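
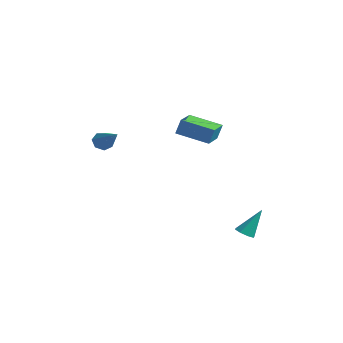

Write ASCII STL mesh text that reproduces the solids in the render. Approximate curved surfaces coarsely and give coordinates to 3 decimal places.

solid 
facet normal -0.861 0.063 -0.505
outer loop
vertex -3.609 -2.844 -0.506
vertex -3.894 -2.753 -0.009
vertex -3.656 -2.363 -0.366
endloop
endfacet
facet normal 0.718 0.258 -0.647
outer loop
vertex -3.609 -2.844 -0.506
vertex -3.656 -2.363 -0.366
vertex -2.326 -2.867 0.909
endloop
endfacet
facet normal -0.861 0.063 -0.505
outer loop
vertex -3.656 -2.363 -0.366
vertex -3.894 -2.753 -0.009
vertex -3.882 -2.176 0.043
endloop
endfacet
facet normal 0.466 0.873 -0.141
outer loop
vertex -3.656 -2.363 -0.366
vertex -3.882 -2.176 0.043
vertex -2.326 -2.867 0.909
endloop
endfacet
facet normal -0.861 0.063 -0.505
outer loop
vertex -3.882 -2.176 0.043
vertex -3.894 -2.753 -0.009
vertex -4.117 -2.423 0.413
endloop
endfacet
facet normal 0.044 0.818 0.574
outer loop
vertex -3.882 -2.176 0.043
vertex -4.117 -2.423 0.413
vertex -2.326 -2.867 0.909
endloop
endfacet
facet normal -0.862 0.062 -0.504
outer loop
vertex -4.117 -2.423 0.413
vertex -3.894 -2.753 -0.009
vertex -4.183 -2.92 0.465
endloop
endfacet
facet normal -0.234 0.132 0.963
outer loop
vertex -4.117 -2.423 0.413
vertex -4.183 -2.92 0.465
vertex -2.326 -2.867 0.909
endloop
endfacet
facet normal -0.862 0.062 -0.504
outer loop
vertex -4.183 -2.92 0.465
vertex -3.894 -2.753 -0.009
vertex -4.032 -3.29 0.161
endloop
endfacet
facet normal -0.156 -0.664 0.731
outer loop
vertex -4.183 -2.92 0.465
vertex -4.032 -3.29 0.161
vertex -2.326 -2.867 0.909
endloop
endfacet
facet normal -0.862 0.062 -0.504
outer loop
vertex -4.032 -3.29 0.161
vertex -3.894 -2.753 -0.009
vertex -3.777 -3.257 -0.271
endloop
endfacet
facet normal 0.218 -0.974 0.054
outer loop
vertex -4.032 -3.29 0.161
vertex -3.777 -3.257 -0.271
vertex -2.326 -2.867 0.909
endloop
endfacet
facet normal -0.861 0.063 -0.505
outer loop
vertex -3.777 -3.257 -0.271
vertex -3.894 -2.753 -0.009
vertex -3.609 -2.844 -0.506
endloop
endfacet
facet normal 0.607 -0.565 -0.559
outer loop
vertex -3.777 -3.257 -0.271
vertex -3.609 -2.844 -0.506
vertex -2.326 -2.867 0.909
endloop
endfacet
facet normal -0.758 -0.588 0.282
outer loop
vertex 1.877 -2.009 2.825
vertex 1.071 -1.005 2.75
vertex 1.714 -2.203 1.982
endloop
endfacet
facet normal 0.625 -0.779 0.058
outer loop
vertex 2.989 -1.215 1.51
vertex 1.877 -2.009 2.825
vertex 1.714 -2.203 1.982
endloop
endfacet
facet normal -0.759 -0.587 0.280
outer loop
vertex 1.714 -2.203 1.982
vertex 1.071 -1.005 2.75
vertex 0.909 -1.198 1.907
endloop
endfacet
facet normal -0.185 -0.219 -0.958
outer loop
vertex 0.909 -1.198 1.907
vertex 2.989 -1.215 1.51
vertex 1.714 -2.203 1.982
endloop
endfacet
facet normal 0.184 0.220 0.958
outer loop
vertex 1.877 -2.009 2.825
vertex 2.346 -0.017 2.278
vertex 1.071 -1.005 2.75
endloop
endfacet
facet normal 0.625 -0.779 0.058
outer loop
vertex 3.151 -1.022 2.353
vertex 1.877 -2.009 2.825
vertex 2.989 -1.215 1.51
endloop
endfacet
facet normal 0.185 0.220 0.958
outer loop
vertex 3.151 -1.022 2.353
vertex 2.346 -0.017 2.278
vertex 1.877 -2.009 2.825
endloop
endfacet
facet normal -0.625 0.779 -0.058
outer loop
vertex 1.071 -1.005 2.75
vertex 2.346 -0.017 2.278
vertex 0.909 -1.198 1.907
endloop
endfacet
facet normal -0.185 -0.220 -0.958
outer loop
vertex 2.183 -0.211 1.435
vertex 2.989 -1.215 1.51
vertex 0.909 -1.198 1.907
endloop
endfacet
facet normal -0.625 0.779 -0.058
outer loop
vertex 0.909 -1.198 1.907
vertex 2.346 -0.017 2.278
vertex 2.183 -0.211 1.435
endloop
endfacet
facet normal 0.759 0.588 -0.280
outer loop
vertex 2.183 -0.211 1.435
vertex 3.151 -1.022 2.353
vertex 2.989 -1.215 1.51
endloop
endfacet
facet normal 0.759 0.587 -0.282
outer loop
vertex 2.346 -0.017 2.278
vertex 3.151 -1.022 2.353
vertex 2.183 -0.211 1.435
endloop
endfacet
facet normal -0.141 -0.500 -0.855
outer loop
vertex 3.764 0.463 -4.465
vertex 3.256 0.644 -4.487
vertex 3.732 0.821 -4.669
endloop
endfacet
facet normal 0.985 0.143 0.097
outer loop
vertex 3.764 0.463 -4.465
vertex 3.732 0.821 -4.669
vertex 3.484 1.456 -3.093
endloop
endfacet
facet normal -0.141 -0.499 -0.855
outer loop
vertex 3.732 0.821 -4.669
vertex 3.256 0.644 -4.487
vertex 3.422 1.075 -4.766
endloop
endfacet
facet normal 0.657 0.729 -0.190
outer loop
vertex 3.732 0.821 -4.669
vertex 3.422 1.075 -4.766
vertex 3.484 1.456 -3.093
endloop
endfacet
facet normal -0.141 -0.499 -0.855
outer loop
vertex 3.422 1.075 -4.766
vertex 3.256 0.644 -4.487
vertex 3.014 1.077 -4.7
endloop
endfacet
facet normal -0.031 0.975 -0.221
outer loop
vertex 3.422 1.075 -4.766
vertex 3.014 1.077 -4.7
vertex 3.484 1.456 -3.093
endloop
endfacet
facet normal -0.141 -0.499 -0.855
outer loop
vertex 3.014 1.077 -4.7
vertex 3.256 0.644 -4.487
vertex 2.747 0.825 -4.509
endloop
endfacet
facet normal -0.677 0.736 0.024
outer loop
vertex 3.014 1.077 -4.7
vertex 2.747 0.825 -4.509
vertex 3.484 1.456 -3.093
endloop
endfacet
facet normal -0.140 -0.497 -0.857
outer loop
vertex 2.747 0.825 -4.509
vertex 3.256 0.644 -4.487
vertex 2.779 0.466 -4.306
endloop
endfacet
facet normal -0.903 0.148 0.404
outer loop
vertex 2.747 0.825 -4.509
vertex 2.779 0.466 -4.306
vertex 3.484 1.456 -3.093
endloop
endfacet
facet normal -0.138 -0.499 -0.855
outer loop
vertex 2.779 0.466 -4.306
vertex 3.256 0.644 -4.487
vertex 3.09 0.212 -4.208
endloop
endfacet
facet normal -0.575 -0.437 0.691
outer loop
vertex 2.779 0.466 -4.306
vertex 3.09 0.212 -4.208
vertex 3.484 1.456 -3.093
endloop
endfacet
facet normal -0.141 -0.498 -0.855
outer loop
vertex 3.09 0.212 -4.208
vertex 3.256 0.644 -4.487
vertex 3.498 0.21 -4.274
endloop
endfacet
facet normal 0.113 -0.683 0.722
outer loop
vertex 3.09 0.212 -4.208
vertex 3.498 0.21 -4.274
vertex 3.484 1.456 -3.093
endloop
endfacet
facet normal -0.140 -0.498 -0.856
outer loop
vertex 3.498 0.21 -4.274
vertex 3.256 0.644 -4.487
vertex 3.764 0.463 -4.465
endloop
endfacet
facet normal 0.761 -0.442 0.475
outer loop
vertex 3.498 0.21 -4.274
vertex 3.764 0.463 -4.465
vertex 3.484 1.456 -3.093
endloop
endfacet

endsolid


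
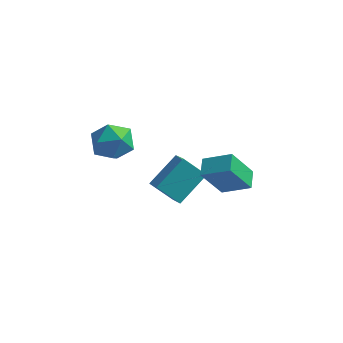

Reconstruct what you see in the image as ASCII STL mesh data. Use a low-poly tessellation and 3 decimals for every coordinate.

solid 
facet normal -0.746 -0.069 0.662
outer loop
vertex -0.309 0.898 -0.845
vertex 0.57 2.485 0.31
vertex -0.971 1.744 -1.503
endloop
endfacet
facet normal -0.409 -0.738 -0.537
outer loop
vertex 0.23 1.855 -2.57
vertex -0.309 0.898 -0.845
vertex -0.971 1.744 -1.503
endloop
endfacet
facet normal -0.746 -0.069 0.662
outer loop
vertex -0.971 1.744 -1.503
vertex 0.57 2.485 0.31
vertex -0.093 3.331 -0.349
endloop
endfacet
facet normal -0.526 0.671 -0.522
outer loop
vertex -0.093 3.331 -0.349
vertex 0.23 1.855 -2.57
vertex -0.971 1.744 -1.503
endloop
endfacet
facet normal 0.526 -0.671 0.522
outer loop
vertex -0.309 0.898 -0.845
vertex 1.771 2.596 -0.757
vertex 0.57 2.485 0.31
endloop
endfacet
facet normal -0.408 -0.738 -0.537
outer loop
vertex 0.893 1.009 -1.911
vertex -0.309 0.898 -0.845
vertex 0.23 1.855 -2.57
endloop
endfacet
facet normal 0.526 -0.671 0.523
outer loop
vertex 0.893 1.009 -1.911
vertex 1.771 2.596 -0.757
vertex -0.309 0.898 -0.845
endloop
endfacet
facet normal 0.409 0.738 0.537
outer loop
vertex 0.57 2.485 0.31
vertex 1.771 2.596 -0.757
vertex -0.093 3.331 -0.349
endloop
endfacet
facet normal -0.525 0.671 -0.523
outer loop
vertex 1.109 3.442 -1.415
vertex 0.23 1.855 -2.57
vertex -0.093 3.331 -0.349
endloop
endfacet
facet normal 0.409 0.738 0.537
outer loop
vertex -0.093 3.331 -0.349
vertex 1.771 2.596 -0.757
vertex 1.109 3.442 -1.415
endloop
endfacet
facet normal 0.746 0.069 -0.662
outer loop
vertex 1.109 3.442 -1.415
vertex 0.893 1.009 -1.911
vertex 0.23 1.855 -2.57
endloop
endfacet
facet normal 0.746 0.069 -0.662
outer loop
vertex 1.771 2.596 -0.757
vertex 0.893 1.009 -1.911
vertex 1.109 3.442 -1.415
endloop
endfacet
facet normal -0.657 0.463 0.595
outer loop
vertex -3.651 0.818 2.557
vertex -2.799 0.914 3.424
vertex -2.927 1.799 2.593
endloop
endfacet
facet normal -0.800 0.593 -0.092
outer loop
vertex -3.651 0.818 2.557
vertex -2.927 1.799 2.593
vertex -3.192 1.276 1.524
endloop
endfacet
facet normal -0.908 -0.032 -0.418
outer loop
vertex -3.651 0.818 2.557
vertex -3.192 1.276 1.524
vertex -3.227 0.068 1.693
endloop
endfacet
facet normal -0.833 -0.549 0.068
outer loop
vertex -3.651 0.818 2.557
vertex -3.227 0.068 1.693
vertex -2.985 -0.155 2.867
endloop
endfacet
facet normal -0.678 -0.243 0.693
outer loop
vertex -3.651 0.818 2.557
vertex -2.985 -0.155 2.867
vertex -2.799 0.914 3.424
endloop
endfacet
facet normal -0.222 0.896 -0.384
outer loop
vertex -3.192 1.276 1.524
vertex -2.927 1.799 2.593
vertex -2.055 1.655 1.753
endloop
endfacet
facet normal 0.007 0.685 0.728
outer loop
vertex -2.927 1.799 2.593
vertex -2.799 0.914 3.424
vertex -1.813 1.432 2.927
endloop
endfacet
facet normal -0.026 -0.458 0.888
outer loop
vertex -2.799 0.914 3.424
vertex -2.985 -0.155 2.867
vertex -1.848 0.224 3.096
endloop
endfacet
facet normal -0.277 -0.953 -0.124
outer loop
vertex -2.985 -0.155 2.867
vertex -3.227 0.068 1.693
vertex -2.113 -0.299 2.027
endloop
endfacet
facet normal -0.398 -0.116 -0.910
outer loop
vertex -3.227 0.068 1.693
vertex -3.192 1.276 1.524
vertex -2.241 0.586 1.196
endloop
endfacet
facet normal 0.833 0.549 -0.068
outer loop
vertex -1.389 0.682 2.063
vertex -2.055 1.655 1.753
vertex -1.813 1.432 2.927
endloop
endfacet
facet normal 0.908 0.032 0.418
outer loop
vertex -1.389 0.682 2.063
vertex -1.813 1.432 2.927
vertex -1.848 0.224 3.096
endloop
endfacet
facet normal 0.800 -0.593 0.092
outer loop
vertex -1.389 0.682 2.063
vertex -1.848 0.224 3.096
vertex -2.113 -0.299 2.027
endloop
endfacet
facet normal 0.657 -0.463 -0.595
outer loop
vertex -1.389 0.682 2.063
vertex -2.113 -0.299 2.027
vertex -2.241 0.586 1.196
endloop
endfacet
facet normal 0.678 0.243 -0.693
outer loop
vertex -1.389 0.682 2.063
vertex -2.241 0.586 1.196
vertex -2.055 1.655 1.753
endloop
endfacet
facet normal 0.277 0.953 0.124
outer loop
vertex -1.813 1.432 2.927
vertex -2.055 1.655 1.753
vertex -2.927 1.799 2.593
endloop
endfacet
facet normal 0.398 0.116 0.910
outer loop
vertex -1.848 0.224 3.096
vertex -1.813 1.432 2.927
vertex -2.799 0.914 3.424
endloop
endfacet
facet normal 0.222 -0.896 0.384
outer loop
vertex -2.113 -0.299 2.027
vertex -1.848 0.224 3.096
vertex -2.985 -0.155 2.867
endloop
endfacet
facet normal -0.007 -0.685 -0.728
outer loop
vertex -2.241 0.586 1.196
vertex -2.113 -0.299 2.027
vertex -3.227 0.068 1.693
endloop
endfacet
facet normal 0.026 0.458 -0.888
outer loop
vertex -2.055 1.655 1.753
vertex -2.241 0.586 1.196
vertex -3.192 1.276 1.524
endloop
endfacet
facet normal -0.894 -0.044 -0.447
outer loop
vertex 2.315 -0.266 1.947
vertex 2.105 0.732 2.269
vertex 3.179 0.496 0.143
endloop
endfacet
facet normal 0.196 -0.933 -0.300
outer loop
vertex 4.635 0.568 0.871
vertex 2.315 -0.266 1.947
vertex 3.179 0.496 0.143
endloop
endfacet
facet normal -0.894 -0.044 -0.447
outer loop
vertex 3.179 0.496 0.143
vertex 2.105 0.732 2.269
vertex 2.969 1.495 0.465
endloop
endfacet
facet normal 0.404 0.356 -0.843
outer loop
vertex 2.969 1.495 0.465
vertex 4.635 0.568 0.871
vertex 3.179 0.496 0.143
endloop
endfacet
facet normal -0.404 -0.357 0.843
outer loop
vertex 2.315 -0.266 1.947
vertex 3.561 0.804 2.997
vertex 2.105 0.732 2.269
endloop
endfacet
facet normal 0.196 -0.933 -0.301
outer loop
vertex 3.771 -0.195 2.675
vertex 2.315 -0.266 1.947
vertex 4.635 0.568 0.871
endloop
endfacet
facet normal -0.404 -0.356 0.843
outer loop
vertex 3.771 -0.195 2.675
vertex 3.561 0.804 2.997
vertex 2.315 -0.266 1.947
endloop
endfacet
facet normal -0.196 0.933 0.301
outer loop
vertex 2.105 0.732 2.269
vertex 3.561 0.804 2.997
vertex 2.969 1.495 0.465
endloop
endfacet
facet normal 0.404 0.357 -0.842
outer loop
vertex 4.425 1.566 1.193
vertex 4.635 0.568 0.871
vertex 2.969 1.495 0.465
endloop
endfacet
facet normal -0.196 0.933 0.301
outer loop
vertex 2.969 1.495 0.465
vertex 3.561 0.804 2.997
vertex 4.425 1.566 1.193
endloop
endfacet
facet normal 0.894 0.044 0.447
outer loop
vertex 4.425 1.566 1.193
vertex 3.771 -0.195 2.675
vertex 4.635 0.568 0.871
endloop
endfacet
facet normal 0.894 0.044 0.447
outer loop
vertex 3.561 0.804 2.997
vertex 3.771 -0.195 2.675
vertex 4.425 1.566 1.193
endloop
endfacet

endsolid


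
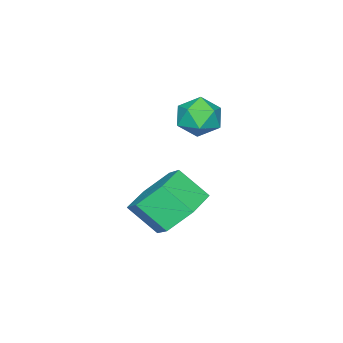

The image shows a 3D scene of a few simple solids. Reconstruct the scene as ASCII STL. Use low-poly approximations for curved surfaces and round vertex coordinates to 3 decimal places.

solid 
facet normal -0.831 -0.124 0.542
outer loop
vertex -0.111 -2.256 0.274
vertex -0.065 -3.056 0.161
vertex 0.3 -2.716 0.799
endloop
endfacet
facet normal -0.468 0.450 0.761
outer loop
vertex -0.111 -2.256 0.274
vertex 0.3 -2.716 0.799
vertex 0.602 -2.003 0.563
endloop
endfacet
facet normal -0.400 0.893 0.206
outer loop
vertex -0.111 -2.256 0.274
vertex 0.602 -2.003 0.563
vertex 0.424 -1.902 -0.22
endloop
endfacet
facet normal -0.722 0.593 -0.357
outer loop
vertex -0.111 -2.256 0.274
vertex 0.424 -1.902 -0.22
vertex 0.012 -2.553 -0.469
endloop
endfacet
facet normal -0.988 -0.036 -0.149
outer loop
vertex -0.111 -2.256 0.274
vertex 0.012 -2.553 -0.469
vertex -0.065 -3.056 0.161
endloop
endfacet
facet normal 0.185 0.237 0.954
outer loop
vertex 0.602 -2.003 0.563
vertex 0.3 -2.716 0.799
vertex 1.088 -2.647 0.629
endloop
endfacet
facet normal -0.403 -0.692 0.599
outer loop
vertex 0.3 -2.716 0.799
vertex -0.065 -3.056 0.161
vertex 0.676 -3.298 0.38
endloop
endfacet
facet normal -0.656 -0.548 -0.518
outer loop
vertex -0.065 -3.056 0.161
vertex 0.012 -2.553 -0.469
vertex 0.498 -3.197 -0.403
endloop
endfacet
facet normal -0.225 0.469 -0.854
outer loop
vertex 0.012 -2.553 -0.469
vertex 0.424 -1.902 -0.22
vertex 0.8 -2.484 -0.639
endloop
endfacet
facet normal 0.295 0.954 0.056
outer loop
vertex 0.424 -1.902 -0.22
vertex 0.602 -2.003 0.563
vertex 1.165 -2.144 -0.001
endloop
endfacet
facet normal 0.722 -0.593 0.357
outer loop
vertex 1.211 -2.944 -0.114
vertex 1.088 -2.647 0.629
vertex 0.676 -3.298 0.38
endloop
endfacet
facet normal 0.400 -0.893 -0.206
outer loop
vertex 1.211 -2.944 -0.114
vertex 0.676 -3.298 0.38
vertex 0.498 -3.197 -0.403
endloop
endfacet
facet normal 0.468 -0.450 -0.761
outer loop
vertex 1.211 -2.944 -0.114
vertex 0.498 -3.197 -0.403
vertex 0.8 -2.484 -0.639
endloop
endfacet
facet normal 0.831 0.124 -0.542
outer loop
vertex 1.211 -2.944 -0.114
vertex 0.8 -2.484 -0.639
vertex 1.165 -2.144 -0.001
endloop
endfacet
facet normal 0.988 0.036 0.149
outer loop
vertex 1.211 -2.944 -0.114
vertex 1.165 -2.144 -0.001
vertex 1.088 -2.647 0.629
endloop
endfacet
facet normal 0.225 -0.469 0.854
outer loop
vertex 0.676 -3.298 0.38
vertex 1.088 -2.647 0.629
vertex 0.3 -2.716 0.799
endloop
endfacet
facet normal -0.295 -0.954 -0.056
outer loop
vertex 0.498 -3.197 -0.403
vertex 0.676 -3.298 0.38
vertex -0.065 -3.056 0.161
endloop
endfacet
facet normal -0.185 -0.237 -0.954
outer loop
vertex 0.8 -2.484 -0.639
vertex 0.498 -3.197 -0.403
vertex 0.012 -2.553 -0.469
endloop
endfacet
facet normal 0.403 0.692 -0.599
outer loop
vertex 1.165 -2.144 -0.001
vertex 0.8 -2.484 -0.639
vertex 0.424 -1.902 -0.22
endloop
endfacet
facet normal 0.656 0.548 0.518
outer loop
vertex 1.088 -2.647 0.629
vertex 1.165 -2.144 -0.001
vertex 0.602 -2.003 0.563
endloop
endfacet
facet normal -0.175 0.722 -0.669
outer loop
vertex 2.374 -2.837 -4.282
vertex 1.792 -2.283 -3.532
vertex 2.874 -2.109 -3.627
endloop
endfacet
facet normal 0.873 -0.200 -0.444
outer loop
vertex 2.374 -2.837 -4.282
vertex 2.874 -2.109 -3.627
vertex 2.61 -3.812 -3.379
endloop
endfacet
facet normal 0.874 -0.200 -0.444
outer loop
vertex 2.61 -3.812 -3.379
vertex 2.874 -2.109 -3.627
vertex 3.11 -3.083 -2.723
endloop
endfacet
facet normal 0.175 -0.722 0.669
outer loop
vertex 2.61 -3.812 -3.379
vertex 3.11 -3.083 -2.723
vertex 2.028 -3.257 -2.628
endloop
endfacet
facet normal -0.175 0.722 -0.669
outer loop
vertex 2.874 -2.109 -3.627
vertex 1.792 -2.283 -3.532
vertex 2.292 -1.554 -2.876
endloop
endfacet
facet normal 0.830 0.474 0.294
outer loop
vertex 2.874 -2.109 -3.627
vertex 2.292 -1.554 -2.876
vertex 3.11 -3.083 -2.723
endloop
endfacet
facet normal 0.830 0.474 0.294
outer loop
vertex 3.11 -3.083 -2.723
vertex 2.292 -1.554 -2.876
vertex 2.528 -2.529 -1.973
endloop
endfacet
facet normal 0.175 -0.722 0.669
outer loop
vertex 3.11 -3.083 -2.723
vertex 2.528 -2.529 -1.973
vertex 2.028 -3.257 -2.628
endloop
endfacet
facet normal -0.175 0.722 -0.669
outer loop
vertex 2.292 -1.554 -2.876
vertex 1.792 -2.283 -3.532
vertex 1.21 -1.728 -2.781
endloop
endfacet
facet normal -0.043 0.673 0.738
outer loop
vertex 2.292 -1.554 -2.876
vertex 1.21 -1.728 -2.781
vertex 2.528 -2.529 -1.973
endloop
endfacet
facet normal -0.043 0.673 0.738
outer loop
vertex 2.528 -2.529 -1.973
vertex 1.21 -1.728 -2.781
vertex 1.446 -2.703 -1.878
endloop
endfacet
facet normal 0.175 -0.722 0.669
outer loop
vertex 2.528 -2.529 -1.973
vertex 1.446 -2.703 -1.878
vertex 2.028 -3.257 -2.628
endloop
endfacet
facet normal -0.175 0.722 -0.669
outer loop
vertex 1.21 -1.728 -2.781
vertex 1.792 -2.283 -3.532
vertex 0.71 -2.457 -3.437
endloop
endfacet
facet normal -0.874 0.200 0.444
outer loop
vertex 1.21 -1.728 -2.781
vertex 0.71 -2.457 -3.437
vertex 1.446 -2.703 -1.878
endloop
endfacet
facet normal -0.873 0.200 0.444
outer loop
vertex 1.446 -2.703 -1.878
vertex 0.71 -2.457 -3.437
vertex 0.946 -3.431 -2.533
endloop
endfacet
facet normal 0.175 -0.722 0.669
outer loop
vertex 1.446 -2.703 -1.878
vertex 0.946 -3.431 -2.533
vertex 2.028 -3.257 -2.628
endloop
endfacet
facet normal -0.175 0.722 -0.669
outer loop
vertex 0.71 -2.457 -3.437
vertex 1.792 -2.283 -3.532
vertex 1.292 -3.011 -4.187
endloop
endfacet
facet normal -0.830 -0.474 -0.294
outer loop
vertex 0.71 -2.457 -3.437
vertex 1.292 -3.011 -4.187
vertex 0.946 -3.431 -2.533
endloop
endfacet
facet normal -0.830 -0.473 -0.294
outer loop
vertex 0.946 -3.431 -2.533
vertex 1.292 -3.011 -4.187
vertex 1.528 -3.986 -3.284
endloop
endfacet
facet normal 0.175 -0.722 0.669
outer loop
vertex 0.946 -3.431 -2.533
vertex 1.528 -3.986 -3.284
vertex 2.028 -3.257 -2.628
endloop
endfacet
facet normal -0.175 0.722 -0.669
outer loop
vertex 1.292 -3.011 -4.187
vertex 1.792 -2.283 -3.532
vertex 2.374 -2.837 -4.282
endloop
endfacet
facet normal 0.043 -0.673 -0.738
outer loop
vertex 1.292 -3.011 -4.187
vertex 2.374 -2.837 -4.282
vertex 1.528 -3.986 -3.284
endloop
endfacet
facet normal 0.043 -0.673 -0.738
outer loop
vertex 1.528 -3.986 -3.284
vertex 2.374 -2.837 -4.282
vertex 2.61 -3.812 -3.379
endloop
endfacet
facet normal 0.175 -0.722 0.669
outer loop
vertex 1.528 -3.986 -3.284
vertex 2.61 -3.812 -3.379
vertex 2.028 -3.257 -2.628
endloop
endfacet

endsolid


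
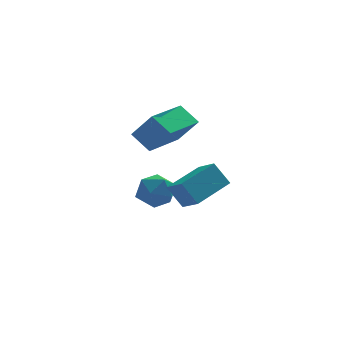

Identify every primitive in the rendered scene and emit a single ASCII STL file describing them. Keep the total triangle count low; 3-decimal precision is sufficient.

solid 
facet normal -0.581 0.527 0.620
outer loop
vertex -0.003 -1.512 2.709
vertex 1.35 0.141 2.571
vertex -0.772 -0.98 1.536
endloop
endfacet
facet normal -0.632 -0.772 0.064
outer loop
vertex -0.11 -1.581 0.829
vertex -0.003 -1.512 2.709
vertex -0.772 -0.98 1.536
endloop
endfacet
facet normal -0.581 0.527 0.620
outer loop
vertex -0.772 -0.98 1.536
vertex 1.35 0.141 2.571
vertex 0.581 0.673 1.398
endloop
endfacet
facet normal -0.513 0.355 -0.782
outer loop
vertex 0.581 0.673 1.398
vertex -0.11 -1.581 0.829
vertex -0.772 -0.98 1.536
endloop
endfacet
facet normal 0.513 -0.355 0.782
outer loop
vertex -0.003 -1.512 2.709
vertex 2.012 -0.46 1.864
vertex 1.35 0.141 2.571
endloop
endfacet
facet normal -0.632 -0.772 0.064
outer loop
vertex 0.659 -2.113 2.002
vertex -0.003 -1.512 2.709
vertex -0.11 -1.581 0.829
endloop
endfacet
facet normal 0.513 -0.355 0.782
outer loop
vertex 0.659 -2.113 2.002
vertex 2.012 -0.46 1.864
vertex -0.003 -1.512 2.709
endloop
endfacet
facet normal 0.632 0.772 -0.064
outer loop
vertex 1.35 0.141 2.571
vertex 2.012 -0.46 1.864
vertex 0.581 0.673 1.398
endloop
endfacet
facet normal -0.513 0.355 -0.782
outer loop
vertex 1.243 0.072 0.691
vertex -0.11 -1.581 0.829
vertex 0.581 0.673 1.398
endloop
endfacet
facet normal 0.632 0.772 -0.064
outer loop
vertex 0.581 0.673 1.398
vertex 2.012 -0.46 1.864
vertex 1.243 0.072 0.691
endloop
endfacet
facet normal 0.581 -0.527 -0.620
outer loop
vertex 1.243 0.072 0.691
vertex 0.659 -2.113 2.002
vertex -0.11 -1.581 0.829
endloop
endfacet
facet normal 0.581 -0.527 -0.620
outer loop
vertex 2.012 -0.46 1.864
vertex 0.659 -2.113 2.002
vertex 1.243 0.072 0.691
endloop
endfacet
facet normal -0.944 0.221 0.246
outer loop
vertex -0.062 2.892 -3.191
vertex -0.344 1.981 -3.453
vertex -0.059 2.162 -2.524
endloop
endfacet
facet normal -0.483 0.589 0.647
outer loop
vertex -0.062 2.892 -3.191
vertex -0.059 2.162 -2.524
vertex 0.689 2.808 -2.554
endloop
endfacet
facet normal -0.069 0.975 0.210
outer loop
vertex -0.062 2.892 -3.191
vertex 0.689 2.808 -2.554
vertex 0.866 3.025 -3.502
endloop
endfacet
facet normal -0.275 0.844 -0.461
outer loop
vertex -0.062 2.892 -3.191
vertex 0.866 3.025 -3.502
vertex 0.228 2.514 -4.057
endloop
endfacet
facet normal -0.815 0.378 -0.438
outer loop
vertex -0.062 2.892 -3.191
vertex 0.228 2.514 -4.057
vertex -0.344 1.981 -3.453
endloop
endfacet
facet normal -0.066 0.122 0.990
outer loop
vertex 0.689 2.808 -2.554
vertex -0.059 2.162 -2.524
vertex 0.872 1.846 -2.423
endloop
endfacet
facet normal -0.811 -0.475 0.341
outer loop
vertex -0.059 2.162 -2.524
vertex -0.344 1.981 -3.453
vertex 0.234 1.335 -2.978
endloop
endfacet
facet normal -0.604 -0.219 -0.766
outer loop
vertex -0.344 1.981 -3.453
vertex 0.228 2.514 -4.057
vertex 0.411 1.552 -3.926
endloop
endfacet
facet normal 0.268 0.535 -0.801
outer loop
vertex 0.228 2.514 -4.057
vertex 0.866 3.025 -3.502
vertex 1.159 2.198 -3.956
endloop
endfacet
facet normal 0.602 0.747 0.283
outer loop
vertex 0.866 3.025 -3.502
vertex 0.689 2.808 -2.554
vertex 1.444 2.379 -3.027
endloop
endfacet
facet normal 0.275 -0.844 0.461
outer loop
vertex 1.162 1.468 -3.289
vertex 0.872 1.846 -2.423
vertex 0.234 1.335 -2.978
endloop
endfacet
facet normal 0.069 -0.975 -0.210
outer loop
vertex 1.162 1.468 -3.289
vertex 0.234 1.335 -2.978
vertex 0.411 1.552 -3.926
endloop
endfacet
facet normal 0.483 -0.589 -0.647
outer loop
vertex 1.162 1.468 -3.289
vertex 0.411 1.552 -3.926
vertex 1.159 2.198 -3.956
endloop
endfacet
facet normal 0.944 -0.221 -0.246
outer loop
vertex 1.162 1.468 -3.289
vertex 1.159 2.198 -3.956
vertex 1.444 2.379 -3.027
endloop
endfacet
facet normal 0.815 -0.378 0.438
outer loop
vertex 1.162 1.468 -3.289
vertex 1.444 2.379 -3.027
vertex 0.872 1.846 -2.423
endloop
endfacet
facet normal -0.268 -0.535 0.801
outer loop
vertex 0.234 1.335 -2.978
vertex 0.872 1.846 -2.423
vertex -0.059 2.162 -2.524
endloop
endfacet
facet normal -0.602 -0.747 -0.283
outer loop
vertex 0.411 1.552 -3.926
vertex 0.234 1.335 -2.978
vertex -0.344 1.981 -3.453
endloop
endfacet
facet normal 0.066 -0.122 -0.990
outer loop
vertex 1.159 2.198 -3.956
vertex 0.411 1.552 -3.926
vertex 0.228 2.514 -4.057
endloop
endfacet
facet normal 0.811 0.475 -0.341
outer loop
vertex 1.444 2.379 -3.027
vertex 1.159 2.198 -3.956
vertex 0.866 3.025 -3.502
endloop
endfacet
facet normal 0.604 0.219 0.766
outer loop
vertex 0.872 1.846 -2.423
vertex 1.444 2.379 -3.027
vertex 0.689 2.808 -2.554
endloop
endfacet
facet normal -0.756 -0.591 -0.282
outer loop
vertex 0.93 -3.484 -0.189
vertex 0.448 -2.59 -0.769
vertex 1.535 -3.792 -1.167
endloop
endfacet
facet normal 0.412 -0.765 0.496
outer loop
vertex 2.972 -2.67 -0.631
vertex 0.93 -3.484 -0.189
vertex 1.535 -3.792 -1.167
endloop
endfacet
facet normal -0.756 -0.591 -0.282
outer loop
vertex 1.535 -3.792 -1.167
vertex 0.448 -2.59 -0.769
vertex 1.053 -2.898 -1.747
endloop
endfacet
facet normal 0.508 -0.259 -0.821
outer loop
vertex 1.053 -2.898 -1.747
vertex 2.972 -2.67 -0.631
vertex 1.535 -3.792 -1.167
endloop
endfacet
facet normal -0.508 0.259 0.821
outer loop
vertex 0.93 -3.484 -0.189
vertex 1.885 -1.468 -0.233
vertex 0.448 -2.59 -0.769
endloop
endfacet
facet normal 0.412 -0.765 0.496
outer loop
vertex 2.367 -2.362 0.347
vertex 0.93 -3.484 -0.189
vertex 2.972 -2.67 -0.631
endloop
endfacet
facet normal -0.508 0.259 0.821
outer loop
vertex 2.367 -2.362 0.347
vertex 1.885 -1.468 -0.233
vertex 0.93 -3.484 -0.189
endloop
endfacet
facet normal -0.412 0.765 -0.496
outer loop
vertex 0.448 -2.59 -0.769
vertex 1.885 -1.468 -0.233
vertex 1.053 -2.898 -1.747
endloop
endfacet
facet normal 0.508 -0.259 -0.821
outer loop
vertex 2.49 -1.776 -1.211
vertex 2.972 -2.67 -0.631
vertex 1.053 -2.898 -1.747
endloop
endfacet
facet normal -0.412 0.765 -0.496
outer loop
vertex 1.053 -2.898 -1.747
vertex 1.885 -1.468 -0.233
vertex 2.49 -1.776 -1.211
endloop
endfacet
facet normal 0.756 0.591 0.282
outer loop
vertex 2.49 -1.776 -1.211
vertex 2.367 -2.362 0.347
vertex 2.972 -2.67 -0.631
endloop
endfacet
facet normal 0.756 0.591 0.282
outer loop
vertex 1.885 -1.468 -0.233
vertex 2.367 -2.362 0.347
vertex 2.49 -1.776 -1.211
endloop
endfacet

endsolid


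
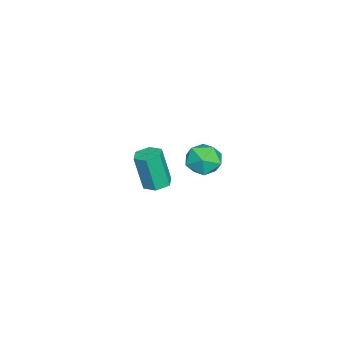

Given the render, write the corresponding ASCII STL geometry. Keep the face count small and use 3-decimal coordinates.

solid 
facet normal 0.020 0.227 -0.974
outer loop
vertex -2.06 -1.298 -4.629
vertex -2.82 -1.416 -4.672
vertex -2.549 -0.716 -4.503
endloop
endfacet
facet normal 0.773 0.615 0.159
outer loop
vertex -2.06 -1.298 -4.629
vertex -2.549 -0.716 -4.503
vertex -2.1 -1.785 -2.546
endloop
endfacet
facet normal 0.773 0.615 0.158
outer loop
vertex -2.1 -1.785 -2.546
vertex -2.549 -0.716 -4.503
vertex -2.589 -1.203 -2.419
endloop
endfacet
facet normal -0.018 -0.228 0.974
outer loop
vertex -2.1 -1.785 -2.546
vertex -2.589 -1.203 -2.419
vertex -2.86 -1.904 -2.588
endloop
endfacet
facet normal 0.018 0.228 -0.973
outer loop
vertex -2.549 -0.716 -4.503
vertex -2.82 -1.416 -4.672
vertex -3.308 -0.835 -4.545
endloop
endfacet
facet normal -0.163 0.961 0.222
outer loop
vertex -2.549 -0.716 -4.503
vertex -3.308 -0.835 -4.545
vertex -2.589 -1.203 -2.419
endloop
endfacet
facet normal -0.163 0.961 0.222
outer loop
vertex -2.589 -1.203 -2.419
vertex -3.308 -0.835 -4.545
vertex -3.348 -1.322 -2.462
endloop
endfacet
facet normal -0.020 -0.227 0.974
outer loop
vertex -2.589 -1.203 -2.419
vertex -3.348 -1.322 -2.462
vertex -2.86 -1.904 -2.588
endloop
endfacet
facet normal 0.018 0.228 -0.973
outer loop
vertex -3.308 -0.835 -4.545
vertex -2.82 -1.416 -4.672
vertex -3.58 -1.535 -4.714
endloop
endfacet
facet normal -0.935 0.348 0.063
outer loop
vertex -3.308 -0.835 -4.545
vertex -3.58 -1.535 -4.714
vertex -3.348 -1.322 -2.462
endloop
endfacet
facet normal -0.935 0.348 0.063
outer loop
vertex -3.348 -1.322 -2.462
vertex -3.58 -1.535 -4.714
vertex -3.62 -2.022 -2.631
endloop
endfacet
facet normal -0.020 -0.227 0.974
outer loop
vertex -3.348 -1.322 -2.462
vertex -3.62 -2.022 -2.631
vertex -2.86 -1.904 -2.588
endloop
endfacet
facet normal 0.018 0.228 -0.974
outer loop
vertex -3.58 -1.535 -4.714
vertex -2.82 -1.416 -4.672
vertex -3.091 -2.117 -4.841
endloop
endfacet
facet normal -0.773 -0.615 -0.159
outer loop
vertex -3.58 -1.535 -4.714
vertex -3.091 -2.117 -4.841
vertex -3.62 -2.022 -2.631
endloop
endfacet
facet normal -0.773 -0.615 -0.159
outer loop
vertex -3.62 -2.022 -2.631
vertex -3.091 -2.117 -4.841
vertex -3.131 -2.604 -2.757
endloop
endfacet
facet normal -0.020 -0.227 0.974
outer loop
vertex -3.62 -2.022 -2.631
vertex -3.131 -2.604 -2.757
vertex -2.86 -1.904 -2.588
endloop
endfacet
facet normal 0.020 0.227 -0.974
outer loop
vertex -3.091 -2.117 -4.841
vertex -2.82 -1.416 -4.672
vertex -2.332 -1.998 -4.798
endloop
endfacet
facet normal 0.163 -0.961 -0.222
outer loop
vertex -3.091 -2.117 -4.841
vertex -2.332 -1.998 -4.798
vertex -3.131 -2.604 -2.757
endloop
endfacet
facet normal 0.163 -0.961 -0.222
outer loop
vertex -3.131 -2.604 -2.757
vertex -2.332 -1.998 -4.798
vertex -2.372 -2.485 -2.715
endloop
endfacet
facet normal -0.018 -0.228 0.973
outer loop
vertex -3.131 -2.604 -2.757
vertex -2.372 -2.485 -2.715
vertex -2.86 -1.904 -2.588
endloop
endfacet
facet normal 0.020 0.227 -0.974
outer loop
vertex -2.332 -1.998 -4.798
vertex -2.82 -1.416 -4.672
vertex -2.06 -1.298 -4.629
endloop
endfacet
facet normal 0.935 -0.348 -0.063
outer loop
vertex -2.332 -1.998 -4.798
vertex -2.06 -1.298 -4.629
vertex -2.372 -2.485 -2.715
endloop
endfacet
facet normal 0.935 -0.348 -0.063
outer loop
vertex -2.372 -2.485 -2.715
vertex -2.06 -1.298 -4.629
vertex -2.1 -1.785 -2.546
endloop
endfacet
facet normal -0.018 -0.228 0.973
outer loop
vertex -2.372 -2.485 -2.715
vertex -2.1 -1.785 -2.546
vertex -2.86 -1.904 -2.588
endloop
endfacet
facet normal -0.686 0.484 -0.543
outer loop
vertex 3.297 2.887 1.448
vertex 2.628 2.22 1.698
vertex 2.754 3.017 2.25
endloop
endfacet
facet normal -0.198 0.938 -0.286
outer loop
vertex 3.297 2.887 1.448
vertex 2.754 3.017 2.25
vertex 3.709 3.224 2.268
endloop
endfacet
facet normal 0.442 0.729 -0.522
outer loop
vertex 3.297 2.887 1.448
vertex 3.709 3.224 2.268
vertex 4.174 2.555 1.727
endloop
endfacet
facet normal 0.350 0.147 -0.925
outer loop
vertex 3.297 2.887 1.448
vertex 4.174 2.555 1.727
vertex 3.505 1.934 1.375
endloop
endfacet
facet normal -0.347 -0.004 -0.938
outer loop
vertex 3.297 2.887 1.448
vertex 3.505 1.934 1.375
vertex 2.628 2.22 1.698
endloop
endfacet
facet normal -0.199 0.883 0.425
outer loop
vertex 3.709 3.224 2.268
vertex 2.754 3.017 2.25
vertex 3.295 2.766 3.025
endloop
endfacet
facet normal -0.989 0.150 0.009
outer loop
vertex 2.754 3.017 2.25
vertex 2.628 2.22 1.698
vertex 2.626 2.145 2.673
endloop
endfacet
facet normal -0.441 -0.641 -0.629
outer loop
vertex 2.628 2.22 1.698
vertex 3.505 1.934 1.375
vertex 3.091 1.476 2.132
endloop
endfacet
facet normal 0.688 -0.396 -0.608
outer loop
vertex 3.505 1.934 1.375
vertex 4.174 2.555 1.727
vertex 4.046 1.683 2.15
endloop
endfacet
facet normal 0.837 0.546 0.044
outer loop
vertex 4.174 2.555 1.727
vertex 3.709 3.224 2.268
vertex 4.172 2.48 2.702
endloop
endfacet
facet normal -0.350 -0.147 0.925
outer loop
vertex 3.503 1.813 2.952
vertex 3.295 2.766 3.025
vertex 2.626 2.145 2.673
endloop
endfacet
facet normal -0.442 -0.729 0.522
outer loop
vertex 3.503 1.813 2.952
vertex 2.626 2.145 2.673
vertex 3.091 1.476 2.132
endloop
endfacet
facet normal 0.198 -0.938 0.286
outer loop
vertex 3.503 1.813 2.952
vertex 3.091 1.476 2.132
vertex 4.046 1.683 2.15
endloop
endfacet
facet normal 0.686 -0.484 0.543
outer loop
vertex 3.503 1.813 2.952
vertex 4.046 1.683 2.15
vertex 4.172 2.48 2.702
endloop
endfacet
facet normal 0.347 0.004 0.938
outer loop
vertex 3.503 1.813 2.952
vertex 4.172 2.48 2.702
vertex 3.295 2.766 3.025
endloop
endfacet
facet normal -0.688 0.396 0.608
outer loop
vertex 2.626 2.145 2.673
vertex 3.295 2.766 3.025
vertex 2.754 3.017 2.25
endloop
endfacet
facet normal -0.837 -0.546 -0.044
outer loop
vertex 3.091 1.476 2.132
vertex 2.626 2.145 2.673
vertex 2.628 2.22 1.698
endloop
endfacet
facet normal 0.199 -0.883 -0.425
outer loop
vertex 4.046 1.683 2.15
vertex 3.091 1.476 2.132
vertex 3.505 1.934 1.375
endloop
endfacet
facet normal 0.989 -0.150 -0.009
outer loop
vertex 4.172 2.48 2.702
vertex 4.046 1.683 2.15
vertex 4.174 2.555 1.727
endloop
endfacet
facet normal 0.441 0.641 0.629
outer loop
vertex 3.295 2.766 3.025
vertex 4.172 2.48 2.702
vertex 3.709 3.224 2.268
endloop
endfacet

endsolid


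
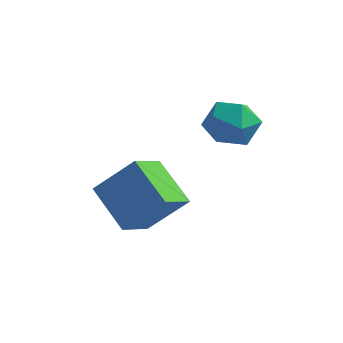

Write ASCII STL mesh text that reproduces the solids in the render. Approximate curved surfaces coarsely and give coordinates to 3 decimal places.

solid 
facet normal -0.082 0.977 -0.195
outer loop
vertex 1.783 0.695 3.047
vertex 0.836 0.679 3.365
vertex 1.576 0.869 4.008
endloop
endfacet
facet normal 0.589 0.808 -0.019
outer loop
vertex 1.783 0.695 3.047
vertex 1.576 0.869 4.008
vertex 2.355 0.295 3.76
endloop
endfacet
facet normal 0.819 0.314 -0.481
outer loop
vertex 1.783 0.695 3.047
vertex 2.355 0.295 3.76
vertex 2.096 -0.249 2.964
endloop
endfacet
facet normal 0.289 0.179 -0.940
outer loop
vertex 1.783 0.695 3.047
vertex 2.096 -0.249 2.964
vertex 1.157 -0.012 2.72
endloop
endfacet
facet normal -0.266 0.589 -0.763
outer loop
vertex 1.783 0.695 3.047
vertex 1.157 -0.012 2.72
vertex 0.836 0.679 3.365
endloop
endfacet
facet normal 0.580 0.515 0.630
outer loop
vertex 2.355 0.295 3.76
vertex 1.576 0.869 4.008
vertex 1.763 0.032 4.52
endloop
endfacet
facet normal -0.506 0.789 0.349
outer loop
vertex 1.576 0.869 4.008
vertex 0.836 0.679 3.365
vertex 0.824 0.269 4.276
endloop
endfacet
facet normal -0.805 0.160 -0.572
outer loop
vertex 0.836 0.679 3.365
vertex 1.157 -0.012 2.72
vertex 0.565 -0.275 3.48
endloop
endfacet
facet normal 0.096 -0.504 -0.859
outer loop
vertex 1.157 -0.012 2.72
vertex 2.096 -0.249 2.964
vertex 1.344 -0.849 3.232
endloop
endfacet
facet normal 0.952 -0.284 -0.115
outer loop
vertex 2.096 -0.249 2.964
vertex 2.355 0.295 3.76
vertex 2.084 -0.659 3.875
endloop
endfacet
facet normal -0.289 -0.179 0.940
outer loop
vertex 1.137 -0.675 4.193
vertex 1.763 0.032 4.52
vertex 0.824 0.269 4.276
endloop
endfacet
facet normal -0.819 -0.314 0.481
outer loop
vertex 1.137 -0.675 4.193
vertex 0.824 0.269 4.276
vertex 0.565 -0.275 3.48
endloop
endfacet
facet normal -0.589 -0.808 0.019
outer loop
vertex 1.137 -0.675 4.193
vertex 0.565 -0.275 3.48
vertex 1.344 -0.849 3.232
endloop
endfacet
facet normal 0.082 -0.977 0.195
outer loop
vertex 1.137 -0.675 4.193
vertex 1.344 -0.849 3.232
vertex 2.084 -0.659 3.875
endloop
endfacet
facet normal 0.266 -0.589 0.763
outer loop
vertex 1.137 -0.675 4.193
vertex 2.084 -0.659 3.875
vertex 1.763 0.032 4.52
endloop
endfacet
facet normal -0.096 0.504 0.859
outer loop
vertex 0.824 0.269 4.276
vertex 1.763 0.032 4.52
vertex 1.576 0.869 4.008
endloop
endfacet
facet normal -0.952 0.284 0.115
outer loop
vertex 0.565 -0.275 3.48
vertex 0.824 0.269 4.276
vertex 0.836 0.679 3.365
endloop
endfacet
facet normal -0.580 -0.515 -0.630
outer loop
vertex 1.344 -0.849 3.232
vertex 0.565 -0.275 3.48
vertex 1.157 -0.012 2.72
endloop
endfacet
facet normal 0.506 -0.789 -0.349
outer loop
vertex 2.084 -0.659 3.875
vertex 1.344 -0.849 3.232
vertex 2.096 -0.249 2.964
endloop
endfacet
facet normal 0.805 -0.160 0.572
outer loop
vertex 1.763 0.032 4.52
vertex 2.084 -0.659 3.875
vertex 2.355 0.295 3.76
endloop
endfacet
facet normal -0.655 -0.275 -0.704
outer loop
vertex -2.078 -2.442 1.081
vertex -1.887 -1.144 0.396
vertex -0.678 -3.183 0.069
endloop
endfacet
facet normal -0.129 -0.877 0.463
outer loop
vertex 0.527 -2.676 1.364
vertex -2.078 -2.442 1.081
vertex -0.678 -3.183 0.069
endloop
endfacet
facet normal -0.655 -0.276 -0.704
outer loop
vertex -0.678 -3.183 0.069
vertex -1.887 -1.144 0.396
vertex -0.487 -1.885 -0.617
endloop
endfacet
facet normal 0.745 -0.394 -0.539
outer loop
vertex -0.487 -1.885 -0.617
vertex 0.527 -2.676 1.364
vertex -0.678 -3.183 0.069
endloop
endfacet
facet normal -0.745 0.394 0.539
outer loop
vertex -2.078 -2.442 1.081
vertex -0.682 -0.637 1.691
vertex -1.887 -1.144 0.396
endloop
endfacet
facet normal -0.129 -0.877 0.463
outer loop
vertex -0.873 -1.935 2.377
vertex -2.078 -2.442 1.081
vertex 0.527 -2.676 1.364
endloop
endfacet
facet normal -0.745 0.394 0.538
outer loop
vertex -0.873 -1.935 2.377
vertex -0.682 -0.637 1.691
vertex -2.078 -2.442 1.081
endloop
endfacet
facet normal 0.129 0.877 -0.463
outer loop
vertex -1.887 -1.144 0.396
vertex -0.682 -0.637 1.691
vertex -0.487 -1.885 -0.617
endloop
endfacet
facet normal 0.745 -0.394 -0.539
outer loop
vertex 0.718 -1.378 0.679
vertex 0.527 -2.676 1.364
vertex -0.487 -1.885 -0.617
endloop
endfacet
facet normal 0.129 0.877 -0.463
outer loop
vertex -0.487 -1.885 -0.617
vertex -0.682 -0.637 1.691
vertex 0.718 -1.378 0.679
endloop
endfacet
facet normal 0.655 0.275 0.704
outer loop
vertex 0.718 -1.378 0.679
vertex -0.873 -1.935 2.377
vertex 0.527 -2.676 1.364
endloop
endfacet
facet normal 0.655 0.276 0.704
outer loop
vertex -0.682 -0.637 1.691
vertex -0.873 -1.935 2.377
vertex 0.718 -1.378 0.679
endloop
endfacet

endsolid


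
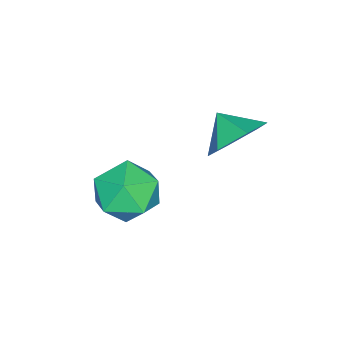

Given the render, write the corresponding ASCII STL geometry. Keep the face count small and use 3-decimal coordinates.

solid 
facet normal 0.303 0.767 -0.566
outer loop
vertex -2.595 0.678 3.216
vertex -3.576 0.844 2.915
vertex -3.204 1.321 3.761
endloop
endfacet
facet normal 0.383 -0.359 0.851
outer loop
vertex -2.595 0.678 3.216
vertex -3.204 1.321 3.761
vertex -3.904 0.016 3.525
endloop
endfacet
facet normal 0.303 0.767 -0.566
outer loop
vertex -3.204 1.321 3.761
vertex -3.576 0.844 2.915
vertex -4.185 1.487 3.46
endloop
endfacet
facet normal -0.296 -0.014 0.955
outer loop
vertex -3.204 1.321 3.761
vertex -4.185 1.487 3.46
vertex -3.904 0.016 3.525
endloop
endfacet
facet normal 0.304 0.767 -0.565
outer loop
vertex -4.185 1.487 3.46
vertex -3.576 0.844 2.915
vertex -4.557 1.011 2.613
endloop
endfacet
facet normal -0.873 -0.146 0.466
outer loop
vertex -4.185 1.487 3.46
vertex -4.557 1.011 2.613
vertex -3.904 0.016 3.525
endloop
endfacet
facet normal 0.304 0.767 -0.565
outer loop
vertex -4.557 1.011 2.613
vertex -3.576 0.844 2.915
vertex -3.948 0.368 2.068
endloop
endfacet
facet normal -0.772 -0.623 -0.127
outer loop
vertex -4.557 1.011 2.613
vertex -3.948 0.368 2.068
vertex -3.904 0.016 3.525
endloop
endfacet
facet normal 0.304 0.767 -0.565
outer loop
vertex -3.948 0.368 2.068
vertex -3.576 0.844 2.915
vertex -2.967 0.201 2.37
endloop
endfacet
facet normal -0.094 -0.968 -0.231
outer loop
vertex -3.948 0.368 2.068
vertex -2.967 0.201 2.37
vertex -3.904 0.016 3.525
endloop
endfacet
facet normal 0.303 0.767 -0.566
outer loop
vertex -2.967 0.201 2.37
vertex -3.576 0.844 2.915
vertex -2.595 0.678 3.216
endloop
endfacet
facet normal 0.484 -0.836 0.259
outer loop
vertex -2.967 0.201 2.37
vertex -2.595 0.678 3.216
vertex -3.904 0.016 3.525
endloop
endfacet
facet normal -0.691 0.722 0.033
outer loop
vertex -2.955 -1.369 -0.718
vertex -3.666 -2.078 -0.102
vertex -2.905 -1.375 0.458
endloop
endfacet
facet normal -0.034 0.999 0.007
outer loop
vertex -2.955 -1.369 -0.718
vertex -2.905 -1.375 0.458
vertex -1.912 -1.337 -0.174
endloop
endfacet
facet normal 0.283 0.759 -0.587
outer loop
vertex -2.955 -1.369 -0.718
vertex -1.912 -1.337 -0.174
vertex -2.059 -2.017 -1.124
endloop
endfacet
facet normal -0.178 0.334 -0.926
outer loop
vertex -2.955 -1.369 -0.718
vertex -2.059 -2.017 -1.124
vertex -3.143 -2.474 -1.08
endloop
endfacet
facet normal -0.780 0.311 -0.543
outer loop
vertex -2.955 -1.369 -0.718
vertex -3.143 -2.474 -1.08
vertex -3.666 -2.078 -0.102
endloop
endfacet
facet normal 0.332 0.754 0.567
outer loop
vertex -1.912 -1.337 -0.174
vertex -2.905 -1.375 0.458
vertex -1.977 -2.026 0.78
endloop
endfacet
facet normal -0.731 0.305 0.611
outer loop
vertex -2.905 -1.375 0.458
vertex -3.666 -2.078 -0.102
vertex -3.061 -2.483 0.824
endloop
endfacet
facet normal -0.875 -0.362 -0.321
outer loop
vertex -3.666 -2.078 -0.102
vertex -3.143 -2.474 -1.08
vertex -3.208 -3.163 -0.126
endloop
endfacet
facet normal 0.099 -0.325 -0.941
outer loop
vertex -3.143 -2.474 -1.08
vertex -2.059 -2.017 -1.124
vertex -2.215 -3.125 -0.758
endloop
endfacet
facet normal 0.844 0.365 -0.392
outer loop
vertex -2.059 -2.017 -1.124
vertex -1.912 -1.337 -0.174
vertex -1.454 -2.422 -0.198
endloop
endfacet
facet normal 0.178 -0.334 0.926
outer loop
vertex -2.165 -3.131 0.418
vertex -1.977 -2.026 0.78
vertex -3.061 -2.483 0.824
endloop
endfacet
facet normal -0.283 -0.759 0.587
outer loop
vertex -2.165 -3.131 0.418
vertex -3.061 -2.483 0.824
vertex -3.208 -3.163 -0.126
endloop
endfacet
facet normal 0.034 -0.999 -0.007
outer loop
vertex -2.165 -3.131 0.418
vertex -3.208 -3.163 -0.126
vertex -2.215 -3.125 -0.758
endloop
endfacet
facet normal 0.691 -0.722 -0.033
outer loop
vertex -2.165 -3.131 0.418
vertex -2.215 -3.125 -0.758
vertex -1.454 -2.422 -0.198
endloop
endfacet
facet normal 0.780 -0.311 0.543
outer loop
vertex -2.165 -3.131 0.418
vertex -1.454 -2.422 -0.198
vertex -1.977 -2.026 0.78
endloop
endfacet
facet normal -0.099 0.325 0.941
outer loop
vertex -3.061 -2.483 0.824
vertex -1.977 -2.026 0.78
vertex -2.905 -1.375 0.458
endloop
endfacet
facet normal -0.844 -0.365 0.392
outer loop
vertex -3.208 -3.163 -0.126
vertex -3.061 -2.483 0.824
vertex -3.666 -2.078 -0.102
endloop
endfacet
facet normal -0.332 -0.754 -0.567
outer loop
vertex -2.215 -3.125 -0.758
vertex -3.208 -3.163 -0.126
vertex -3.143 -2.474 -1.08
endloop
endfacet
facet normal 0.731 -0.305 -0.611
outer loop
vertex -1.454 -2.422 -0.198
vertex -2.215 -3.125 -0.758
vertex -2.059 -2.017 -1.124
endloop
endfacet
facet normal 0.875 0.362 0.321
outer loop
vertex -1.977 -2.026 0.78
vertex -1.454 -2.422 -0.198
vertex -1.912 -1.337 -0.174
endloop
endfacet

endsolid


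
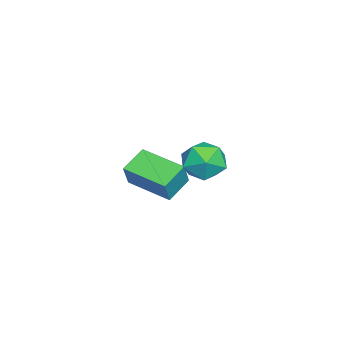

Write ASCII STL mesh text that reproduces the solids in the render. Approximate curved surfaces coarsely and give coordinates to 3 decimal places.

solid 
facet normal -0.821 0.386 0.420
outer loop
vertex -2.383 -1.015 -0.622
vertex -1.659 0.828 -0.902
vertex -2.921 -0.97 -1.716
endloop
endfacet
facet normal -0.362 -0.922 0.140
outer loop
vertex -1.861 -1.468 -2.258
vertex -2.383 -1.015 -0.622
vertex -2.921 -0.97 -1.716
endloop
endfacet
facet normal -0.821 0.387 0.419
outer loop
vertex -2.921 -0.97 -1.716
vertex -1.659 0.828 -0.902
vertex -2.196 0.873 -1.997
endloop
endfacet
facet normal -0.441 0.037 -0.897
outer loop
vertex -2.196 0.873 -1.997
vertex -1.861 -1.468 -2.258
vertex -2.921 -0.97 -1.716
endloop
endfacet
facet normal 0.441 -0.037 0.897
outer loop
vertex -2.383 -1.015 -0.622
vertex -0.599 0.33 -1.444
vertex -1.659 0.828 -0.902
endloop
endfacet
facet normal -0.362 -0.922 0.140
outer loop
vertex -1.324 -1.513 -1.163
vertex -2.383 -1.015 -0.622
vertex -1.861 -1.468 -2.258
endloop
endfacet
facet normal 0.441 -0.037 0.897
outer loop
vertex -1.324 -1.513 -1.163
vertex -0.599 0.33 -1.444
vertex -2.383 -1.015 -0.622
endloop
endfacet
facet normal 0.362 0.922 -0.140
outer loop
vertex -1.659 0.828 -0.902
vertex -0.599 0.33 -1.444
vertex -2.196 0.873 -1.997
endloop
endfacet
facet normal -0.441 0.037 -0.897
outer loop
vertex -1.137 0.375 -2.538
vertex -1.861 -1.468 -2.258
vertex -2.196 0.873 -1.997
endloop
endfacet
facet normal 0.362 0.922 -0.140
outer loop
vertex -2.196 0.873 -1.997
vertex -0.599 0.33 -1.444
vertex -1.137 0.375 -2.538
endloop
endfacet
facet normal 0.822 -0.386 -0.419
outer loop
vertex -1.137 0.375 -2.538
vertex -1.324 -1.513 -1.163
vertex -1.861 -1.468 -2.258
endloop
endfacet
facet normal 0.821 -0.387 -0.420
outer loop
vertex -0.599 0.33 -1.444
vertex -1.324 -1.513 -1.163
vertex -1.137 0.375 -2.538
endloop
endfacet
facet normal 0.425 0.771 0.475
outer loop
vertex 2.758 3.435 2.079
vertex 2.449 3.089 2.916
vertex 3.305 2.827 2.576
endloop
endfacet
facet normal 0.785 0.608 -0.120
outer loop
vertex 2.758 3.435 2.079
vertex 3.305 2.827 2.576
vertex 3.23 2.737 1.626
endloop
endfacet
facet normal 0.335 0.662 -0.671
outer loop
vertex 2.758 3.435 2.079
vertex 3.23 2.737 1.626
vertex 2.329 2.943 1.379
endloop
endfacet
facet normal -0.302 0.857 -0.417
outer loop
vertex 2.758 3.435 2.079
vertex 2.329 2.943 1.379
vertex 1.846 3.161 2.177
endloop
endfacet
facet normal -0.246 0.924 0.291
outer loop
vertex 2.758 3.435 2.079
vertex 1.846 3.161 2.177
vertex 2.449 3.089 2.916
endloop
endfacet
facet normal 0.995 -0.072 -0.072
outer loop
vertex 3.23 2.737 1.626
vertex 3.305 2.827 2.576
vertex 3.214 1.959 2.183
endloop
endfacet
facet normal 0.412 0.191 0.891
outer loop
vertex 3.305 2.827 2.576
vertex 2.449 3.089 2.916
vertex 2.731 2.177 2.981
endloop
endfacet
facet normal -0.675 0.439 0.593
outer loop
vertex 2.449 3.089 2.916
vertex 1.846 3.161 2.177
vertex 1.83 2.383 2.734
endloop
endfacet
facet normal -0.765 0.331 -0.553
outer loop
vertex 1.846 3.161 2.177
vertex 2.329 2.943 1.379
vertex 1.755 2.293 1.784
endloop
endfacet
facet normal 0.267 0.014 -0.964
outer loop
vertex 2.329 2.943 1.379
vertex 3.23 2.737 1.626
vertex 2.611 2.031 1.444
endloop
endfacet
facet normal 0.302 -0.857 0.417
outer loop
vertex 2.302 1.685 2.281
vertex 3.214 1.959 2.183
vertex 2.731 2.177 2.981
endloop
endfacet
facet normal -0.335 -0.662 0.671
outer loop
vertex 2.302 1.685 2.281
vertex 2.731 2.177 2.981
vertex 1.83 2.383 2.734
endloop
endfacet
facet normal -0.785 -0.608 0.120
outer loop
vertex 2.302 1.685 2.281
vertex 1.83 2.383 2.734
vertex 1.755 2.293 1.784
endloop
endfacet
facet normal -0.425 -0.771 -0.475
outer loop
vertex 2.302 1.685 2.281
vertex 1.755 2.293 1.784
vertex 2.611 2.031 1.444
endloop
endfacet
facet normal 0.246 -0.924 -0.291
outer loop
vertex 2.302 1.685 2.281
vertex 2.611 2.031 1.444
vertex 3.214 1.959 2.183
endloop
endfacet
facet normal 0.765 -0.331 0.553
outer loop
vertex 2.731 2.177 2.981
vertex 3.214 1.959 2.183
vertex 3.305 2.827 2.576
endloop
endfacet
facet normal -0.267 -0.014 0.964
outer loop
vertex 1.83 2.383 2.734
vertex 2.731 2.177 2.981
vertex 2.449 3.089 2.916
endloop
endfacet
facet normal -0.995 0.072 0.072
outer loop
vertex 1.755 2.293 1.784
vertex 1.83 2.383 2.734
vertex 1.846 3.161 2.177
endloop
endfacet
facet normal -0.412 -0.191 -0.891
outer loop
vertex 2.611 2.031 1.444
vertex 1.755 2.293 1.784
vertex 2.329 2.943 1.379
endloop
endfacet
facet normal 0.675 -0.439 -0.593
outer loop
vertex 3.214 1.959 2.183
vertex 2.611 2.031 1.444
vertex 3.23 2.737 1.626
endloop
endfacet

endsolid


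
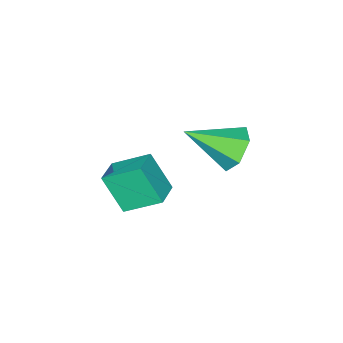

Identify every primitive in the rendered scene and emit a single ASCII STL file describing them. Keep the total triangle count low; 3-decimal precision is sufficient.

solid 
facet normal -0.442 0.742 0.505
outer loop
vertex 1.959 -2.864 -0.92
vertex 2.763 -2.49 -0.766
vertex 1.847 -2.153 -2.063
endloop
endfacet
facet normal -0.893 -0.416 -0.171
outer loop
vertex 2.417 -3.11 -2.714
vertex 1.959 -2.864 -0.92
vertex 1.847 -2.153 -2.063
endloop
endfacet
facet normal -0.442 0.742 0.505
outer loop
vertex 1.847 -2.153 -2.063
vertex 2.763 -2.49 -0.766
vertex 2.651 -1.779 -1.909
endloop
endfacet
facet normal -0.083 0.526 -0.846
outer loop
vertex 2.651 -1.779 -1.909
vertex 2.417 -3.11 -2.714
vertex 1.847 -2.153 -2.063
endloop
endfacet
facet normal 0.083 -0.526 0.846
outer loop
vertex 1.959 -2.864 -0.92
vertex 3.333 -3.447 -1.417
vertex 2.763 -2.49 -0.766
endloop
endfacet
facet normal -0.893 -0.416 -0.171
outer loop
vertex 2.529 -3.821 -1.571
vertex 1.959 -2.864 -0.92
vertex 2.417 -3.11 -2.714
endloop
endfacet
facet normal 0.083 -0.526 0.846
outer loop
vertex 2.529 -3.821 -1.571
vertex 3.333 -3.447 -1.417
vertex 1.959 -2.864 -0.92
endloop
endfacet
facet normal 0.893 0.416 0.171
outer loop
vertex 2.763 -2.49 -0.766
vertex 3.333 -3.447 -1.417
vertex 2.651 -1.779 -1.909
endloop
endfacet
facet normal -0.083 0.526 -0.846
outer loop
vertex 3.221 -2.736 -2.56
vertex 2.417 -3.11 -2.714
vertex 2.651 -1.779 -1.909
endloop
endfacet
facet normal 0.893 0.416 0.171
outer loop
vertex 2.651 -1.779 -1.909
vertex 3.333 -3.447 -1.417
vertex 3.221 -2.736 -2.56
endloop
endfacet
facet normal 0.442 -0.742 -0.505
outer loop
vertex 3.221 -2.736 -2.56
vertex 2.529 -3.821 -1.571
vertex 2.417 -3.11 -2.714
endloop
endfacet
facet normal 0.442 -0.742 -0.505
outer loop
vertex 3.333 -3.447 -1.417
vertex 2.529 -3.821 -1.571
vertex 3.221 -2.736 -2.56
endloop
endfacet
facet normal -0.592 0.645 -0.483
outer loop
vertex 2.342 0.189 0.555
vertex 1.812 0.08 1.059
vertex 2.313 0.615 1.159
endloop
endfacet
facet normal 0.968 0.224 -0.111
outer loop
vertex 2.342 0.189 0.555
vertex 2.313 0.615 1.159
vertex 2.748 -0.94 1.821
endloop
endfacet
facet normal -0.593 0.645 -0.482
outer loop
vertex 2.313 0.615 1.159
vertex 1.812 0.08 1.059
vertex 1.783 0.505 1.664
endloop
endfacet
facet normal 0.564 0.452 0.691
outer loop
vertex 2.313 0.615 1.159
vertex 1.783 0.505 1.664
vertex 2.748 -0.94 1.821
endloop
endfacet
facet normal -0.592 0.646 -0.482
outer loop
vertex 1.783 0.505 1.664
vertex 1.812 0.08 1.059
vertex 1.282 -0.03 1.563
endloop
endfacet
facet normal -0.182 -0.015 0.983
outer loop
vertex 1.783 0.505 1.664
vertex 1.282 -0.03 1.563
vertex 2.748 -0.94 1.821
endloop
endfacet
facet normal -0.593 0.645 -0.482
outer loop
vertex 1.282 -0.03 1.563
vertex 1.812 0.08 1.059
vertex 1.311 -0.455 0.959
endloop
endfacet
facet normal -0.523 -0.709 0.473
outer loop
vertex 1.282 -0.03 1.563
vertex 1.311 -0.455 0.959
vertex 2.748 -0.94 1.821
endloop
endfacet
facet normal -0.592 0.645 -0.483
outer loop
vertex 1.311 -0.455 0.959
vertex 1.812 0.08 1.059
vertex 1.841 -0.346 0.454
endloop
endfacet
facet normal -0.120 -0.937 -0.328
outer loop
vertex 1.311 -0.455 0.959
vertex 1.841 -0.346 0.454
vertex 2.748 -0.94 1.821
endloop
endfacet
facet normal -0.592 0.645 -0.483
outer loop
vertex 1.841 -0.346 0.454
vertex 1.812 0.08 1.059
vertex 2.342 0.189 0.555
endloop
endfacet
facet normal 0.627 -0.470 -0.621
outer loop
vertex 1.841 -0.346 0.454
vertex 2.342 0.189 0.555
vertex 2.748 -0.94 1.821
endloop
endfacet

endsolid


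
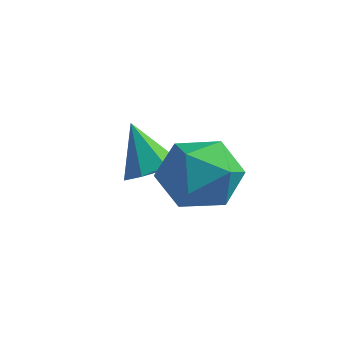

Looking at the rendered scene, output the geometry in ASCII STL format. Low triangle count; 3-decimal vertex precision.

solid 
facet normal -0.411 0.639 0.650
outer loop
vertex -0.624 -1.441 0.023
vertex -0.893 -2.023 0.425
vertex -0.208 -1.74 0.58
endloop
endfacet
facet normal 0.178 0.916 0.359
outer loop
vertex -0.624 -1.441 0.023
vertex -0.208 -1.74 0.58
vertex 0.119 -1.547 -0.075
endloop
endfacet
facet normal 0.087 0.934 -0.347
outer loop
vertex -0.624 -1.441 0.023
vertex 0.119 -1.547 -0.075
vertex -0.364 -1.71 -0.635
endloop
endfacet
facet normal -0.559 0.667 -0.493
outer loop
vertex -0.624 -1.441 0.023
vertex -0.364 -1.71 -0.635
vertex -0.989 -2.005 -0.326
endloop
endfacet
facet normal -0.866 0.485 0.122
outer loop
vertex -0.624 -1.441 0.023
vertex -0.989 -2.005 -0.326
vertex -0.893 -2.023 0.425
endloop
endfacet
facet normal 0.723 0.476 0.501
outer loop
vertex 0.119 -1.547 -0.075
vertex -0.208 -1.74 0.58
vertex 0.309 -2.195 0.266
endloop
endfacet
facet normal -0.231 0.027 0.973
outer loop
vertex -0.208 -1.74 0.58
vertex -0.893 -2.023 0.425
vertex -0.316 -2.49 0.575
endloop
endfacet
facet normal -0.968 -0.221 0.118
outer loop
vertex -0.893 -2.023 0.425
vertex -0.989 -2.005 -0.326
vertex -0.799 -2.653 0.015
endloop
endfacet
facet normal -0.470 0.073 -0.880
outer loop
vertex -0.989 -2.005 -0.326
vertex -0.364 -1.71 -0.635
vertex -0.472 -2.46 -0.64
endloop
endfacet
facet normal 0.576 0.505 -0.643
outer loop
vertex -0.364 -1.71 -0.635
vertex 0.119 -1.547 -0.075
vertex 0.213 -2.177 -0.485
endloop
endfacet
facet normal 0.559 -0.667 0.493
outer loop
vertex -0.056 -2.759 -0.083
vertex 0.309 -2.195 0.266
vertex -0.316 -2.49 0.575
endloop
endfacet
facet normal -0.087 -0.934 0.347
outer loop
vertex -0.056 -2.759 -0.083
vertex -0.316 -2.49 0.575
vertex -0.799 -2.653 0.015
endloop
endfacet
facet normal -0.178 -0.916 -0.359
outer loop
vertex -0.056 -2.759 -0.083
vertex -0.799 -2.653 0.015
vertex -0.472 -2.46 -0.64
endloop
endfacet
facet normal 0.411 -0.639 -0.650
outer loop
vertex -0.056 -2.759 -0.083
vertex -0.472 -2.46 -0.64
vertex 0.213 -2.177 -0.485
endloop
endfacet
facet normal 0.866 -0.485 -0.122
outer loop
vertex -0.056 -2.759 -0.083
vertex 0.213 -2.177 -0.485
vertex 0.309 -2.195 0.266
endloop
endfacet
facet normal 0.470 -0.073 0.880
outer loop
vertex -0.316 -2.49 0.575
vertex 0.309 -2.195 0.266
vertex -0.208 -1.74 0.58
endloop
endfacet
facet normal -0.576 -0.505 0.643
outer loop
vertex -0.799 -2.653 0.015
vertex -0.316 -2.49 0.575
vertex -0.893 -2.023 0.425
endloop
endfacet
facet normal -0.723 -0.476 -0.501
outer loop
vertex -0.472 -2.46 -0.64
vertex -0.799 -2.653 0.015
vertex -0.989 -2.005 -0.326
endloop
endfacet
facet normal 0.231 -0.027 -0.973
outer loop
vertex 0.213 -2.177 -0.485
vertex -0.472 -2.46 -0.64
vertex -0.364 -1.71 -0.635
endloop
endfacet
facet normal 0.968 0.221 -0.118
outer loop
vertex 0.309 -2.195 0.266
vertex 0.213 -2.177 -0.485
vertex 0.119 -1.547 -0.075
endloop
endfacet
facet normal 0.503 -0.083 -0.860
outer loop
vertex -1.359 -1.589 -0.474
vertex -1.783 -1.444 -0.736
vertex -1.404 -1.146 -0.543
endloop
endfacet
facet normal 0.582 0.183 0.792
outer loop
vertex -1.359 -1.589 -0.474
vertex -1.404 -1.146 -0.543
vertex -2.317 -1.356 0.176
endloop
endfacet
facet normal 0.503 -0.083 -0.860
outer loop
vertex -1.404 -1.146 -0.543
vertex -1.783 -1.444 -0.736
vertex -1.735 -0.927 -0.758
endloop
endfacet
facet normal 0.215 0.830 0.515
outer loop
vertex -1.404 -1.146 -0.543
vertex -1.735 -0.927 -0.758
vertex -2.317 -1.356 0.176
endloop
endfacet
facet normal 0.502 -0.083 -0.861
outer loop
vertex -1.735 -0.927 -0.758
vertex -1.783 -1.444 -0.736
vertex -2.103 -1.097 -0.956
endloop
endfacet
facet normal -0.466 0.878 0.113
outer loop
vertex -1.735 -0.927 -0.758
vertex -2.103 -1.097 -0.956
vertex -2.317 -1.356 0.176
endloop
endfacet
facet normal 0.503 -0.082 -0.861
outer loop
vertex -2.103 -1.097 -0.956
vertex -1.783 -1.444 -0.736
vertex -2.23 -1.529 -0.989
endloop
endfacet
facet normal -0.951 0.288 -0.114
outer loop
vertex -2.103 -1.097 -0.956
vertex -2.23 -1.529 -0.989
vertex -2.317 -1.356 0.176
endloop
endfacet
facet normal 0.503 -0.084 -0.860
outer loop
vertex -2.23 -1.529 -0.989
vertex -1.783 -1.444 -0.736
vertex -2.021 -1.897 -0.831
endloop
endfacet
facet normal -0.871 -0.491 0.008
outer loop
vertex -2.23 -1.529 -0.989
vertex -2.021 -1.897 -0.831
vertex -2.317 -1.356 0.176
endloop
endfacet
facet normal 0.502 -0.083 -0.861
outer loop
vertex -2.021 -1.897 -0.831
vertex -1.783 -1.444 -0.736
vertex -1.633 -1.923 -0.602
endloop
endfacet
facet normal -0.287 -0.877 0.387
outer loop
vertex -2.021 -1.897 -0.831
vertex -1.633 -1.923 -0.602
vertex -2.317 -1.356 0.176
endloop
endfacet
facet normal 0.503 -0.083 -0.860
outer loop
vertex -1.633 -1.923 -0.602
vertex -1.783 -1.444 -0.736
vertex -1.359 -1.589 -0.474
endloop
endfacet
facet normal 0.359 -0.576 0.735
outer loop
vertex -1.633 -1.923 -0.602
vertex -1.359 -1.589 -0.474
vertex -2.317 -1.356 0.176
endloop
endfacet

endsolid


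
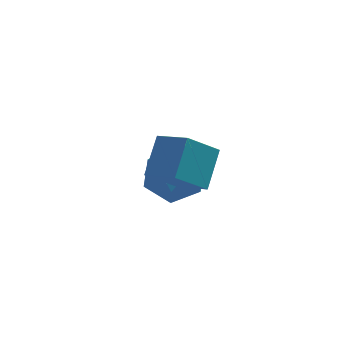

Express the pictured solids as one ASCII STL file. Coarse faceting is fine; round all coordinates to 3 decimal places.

solid 
facet normal -0.611 0.669 -0.423
outer loop
vertex -3.589 1.064 0.589
vertex -2.486 1.408 -0.459
vertex -4.155 -0.064 -0.378
endloop
endfacet
facet normal -0.707 -0.221 0.671
outer loop
vertex -3.294 -1.008 0.219
vertex -3.589 1.064 0.589
vertex -4.155 -0.064 -0.378
endloop
endfacet
facet normal -0.611 0.669 -0.423
outer loop
vertex -4.155 -0.064 -0.378
vertex -2.486 1.408 -0.459
vertex -3.052 0.28 -1.426
endloop
endfacet
facet normal -0.356 -0.710 -0.608
outer loop
vertex -3.052 0.28 -1.426
vertex -3.294 -1.008 0.219
vertex -4.155 -0.064 -0.378
endloop
endfacet
facet normal 0.356 0.710 0.608
outer loop
vertex -3.589 1.064 0.589
vertex -1.625 0.464 0.138
vertex -2.486 1.408 -0.459
endloop
endfacet
facet normal -0.707 -0.221 0.671
outer loop
vertex -2.728 0.12 1.186
vertex -3.589 1.064 0.589
vertex -3.294 -1.008 0.219
endloop
endfacet
facet normal 0.356 0.710 0.608
outer loop
vertex -2.728 0.12 1.186
vertex -1.625 0.464 0.138
vertex -3.589 1.064 0.589
endloop
endfacet
facet normal 0.707 0.221 -0.671
outer loop
vertex -2.486 1.408 -0.459
vertex -1.625 0.464 0.138
vertex -3.052 0.28 -1.426
endloop
endfacet
facet normal -0.356 -0.710 -0.608
outer loop
vertex -2.191 -0.664 -0.829
vertex -3.294 -1.008 0.219
vertex -3.052 0.28 -1.426
endloop
endfacet
facet normal 0.707 0.221 -0.671
outer loop
vertex -3.052 0.28 -1.426
vertex -1.625 0.464 0.138
vertex -2.191 -0.664 -0.829
endloop
endfacet
facet normal 0.611 -0.669 0.423
outer loop
vertex -2.191 -0.664 -0.829
vertex -2.728 0.12 1.186
vertex -3.294 -1.008 0.219
endloop
endfacet
facet normal 0.611 -0.669 0.423
outer loop
vertex -1.625 0.464 0.138
vertex -2.728 0.12 1.186
vertex -2.191 -0.664 -0.829
endloop
endfacet
facet normal -0.893 0.366 -0.264
outer loop
vertex -3.295 3.671 -4.273
vertex -3.84 2.804 -3.631
vertex -3.562 3.859 -3.109
endloop
endfacet
facet normal -0.402 0.885 -0.235
outer loop
vertex -3.295 3.671 -4.273
vertex -3.562 3.859 -3.109
vertex -2.498 4.225 -3.552
endloop
endfacet
facet normal 0.123 0.716 -0.687
outer loop
vertex -3.295 3.671 -4.273
vertex -2.498 4.225 -3.552
vertex -2.119 3.397 -4.348
endloop
endfacet
facet normal -0.042 0.094 -0.995
outer loop
vertex -3.295 3.671 -4.273
vertex -2.119 3.397 -4.348
vertex -2.949 2.519 -4.396
endloop
endfacet
facet normal -0.669 -0.123 -0.733
outer loop
vertex -3.295 3.671 -4.273
vertex -2.949 2.519 -4.396
vertex -3.84 2.804 -3.631
endloop
endfacet
facet normal -0.131 0.896 0.425
outer loop
vertex -2.498 4.225 -3.552
vertex -3.562 3.859 -3.109
vertex -2.551 3.701 -2.464
endloop
endfacet
facet normal -0.924 0.056 0.378
outer loop
vertex -3.562 3.859 -3.109
vertex -3.84 2.804 -3.631
vertex -3.381 2.823 -2.512
endloop
endfacet
facet normal -0.562 -0.734 -0.381
outer loop
vertex -3.84 2.804 -3.631
vertex -2.949 2.519 -4.396
vertex -3.002 1.995 -3.308
endloop
endfacet
facet normal 0.453 -0.384 -0.804
outer loop
vertex -2.949 2.519 -4.396
vertex -2.119 3.397 -4.348
vertex -1.938 2.361 -3.751
endloop
endfacet
facet normal 0.720 0.623 -0.306
outer loop
vertex -2.119 3.397 -4.348
vertex -2.498 4.225 -3.552
vertex -1.66 3.416 -3.229
endloop
endfacet
facet normal 0.042 -0.094 0.995
outer loop
vertex -2.205 2.549 -2.587
vertex -2.551 3.701 -2.464
vertex -3.381 2.823 -2.512
endloop
endfacet
facet normal -0.123 -0.716 0.687
outer loop
vertex -2.205 2.549 -2.587
vertex -3.381 2.823 -2.512
vertex -3.002 1.995 -3.308
endloop
endfacet
facet normal 0.402 -0.885 0.235
outer loop
vertex -2.205 2.549 -2.587
vertex -3.002 1.995 -3.308
vertex -1.938 2.361 -3.751
endloop
endfacet
facet normal 0.893 -0.366 0.264
outer loop
vertex -2.205 2.549 -2.587
vertex -1.938 2.361 -3.751
vertex -1.66 3.416 -3.229
endloop
endfacet
facet normal 0.669 0.123 0.733
outer loop
vertex -2.205 2.549 -2.587
vertex -1.66 3.416 -3.229
vertex -2.551 3.701 -2.464
endloop
endfacet
facet normal -0.453 0.384 0.804
outer loop
vertex -3.381 2.823 -2.512
vertex -2.551 3.701 -2.464
vertex -3.562 3.859 -3.109
endloop
endfacet
facet normal -0.720 -0.623 0.306
outer loop
vertex -3.002 1.995 -3.308
vertex -3.381 2.823 -2.512
vertex -3.84 2.804 -3.631
endloop
endfacet
facet normal 0.131 -0.896 -0.425
outer loop
vertex -1.938 2.361 -3.751
vertex -3.002 1.995 -3.308
vertex -2.949 2.519 -4.396
endloop
endfacet
facet normal 0.924 -0.056 -0.378
outer loop
vertex -1.66 3.416 -3.229
vertex -1.938 2.361 -3.751
vertex -2.119 3.397 -4.348
endloop
endfacet
facet normal 0.562 0.734 0.381
outer loop
vertex -2.551 3.701 -2.464
vertex -1.66 3.416 -3.229
vertex -2.498 4.225 -3.552
endloop
endfacet

endsolid


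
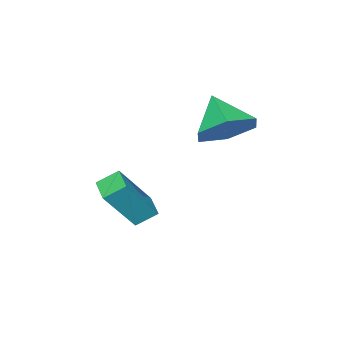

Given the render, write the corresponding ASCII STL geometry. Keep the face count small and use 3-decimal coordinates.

solid 
facet normal 0.358 0.683 -0.637
outer loop
vertex -0.499 1.128 3.008
vertex -1.494 1.479 2.825
vertex -0.911 1.908 3.613
endloop
endfacet
facet normal 0.534 -0.324 0.781
outer loop
vertex -0.499 1.128 3.008
vertex -0.911 1.908 3.613
vertex -2.026 0.461 3.775
endloop
endfacet
facet normal 0.358 0.683 -0.637
outer loop
vertex -0.911 1.908 3.613
vertex -1.494 1.479 2.825
vertex -1.905 2.259 3.431
endloop
endfacet
facet normal -0.110 0.194 0.975
outer loop
vertex -0.911 1.908 3.613
vertex -1.905 2.259 3.431
vertex -2.026 0.461 3.775
endloop
endfacet
facet normal 0.357 0.683 -0.637
outer loop
vertex -1.905 2.259 3.431
vertex -1.494 1.479 2.825
vertex -2.488 1.829 2.643
endloop
endfacet
facet normal -0.833 0.158 0.530
outer loop
vertex -1.905 2.259 3.431
vertex -2.488 1.829 2.643
vertex -2.026 0.461 3.775
endloop
endfacet
facet normal 0.357 0.683 -0.638
outer loop
vertex -2.488 1.829 2.643
vertex -1.494 1.479 2.825
vertex -2.077 1.049 2.038
endloop
endfacet
facet normal -0.912 -0.397 -0.108
outer loop
vertex -2.488 1.829 2.643
vertex -2.077 1.049 2.038
vertex -2.026 0.461 3.775
endloop
endfacet
facet normal 0.357 0.683 -0.637
outer loop
vertex -2.077 1.049 2.038
vertex -1.494 1.479 2.825
vertex -1.082 0.699 2.22
endloop
endfacet
facet normal -0.267 -0.915 -0.302
outer loop
vertex -2.077 1.049 2.038
vertex -1.082 0.699 2.22
vertex -2.026 0.461 3.775
endloop
endfacet
facet normal 0.358 0.683 -0.637
outer loop
vertex -1.082 0.699 2.22
vertex -1.494 1.479 2.825
vertex -0.499 1.128 3.008
endloop
endfacet
facet normal 0.455 -0.879 0.142
outer loop
vertex -1.082 0.699 2.22
vertex -0.499 1.128 3.008
vertex -2.026 0.461 3.775
endloop
endfacet
facet normal -0.559 -0.805 0.196
outer loop
vertex 0.423 -1.209 0.92
vertex -0.661 -0.851 -0.697
vertex 0.958 -1.694 0.454
endloop
endfacet
facet normal 0.548 -0.181 0.817
outer loop
vertex 1.461 -0.969 0.277
vertex 0.423 -1.209 0.92
vertex 0.958 -1.694 0.454
endloop
endfacet
facet normal -0.559 -0.805 0.196
outer loop
vertex 0.958 -1.694 0.454
vertex -0.661 -0.851 -0.697
vertex -0.126 -1.336 -1.163
endloop
endfacet
facet normal 0.623 -0.564 -0.542
outer loop
vertex -0.126 -1.336 -1.163
vertex 1.461 -0.969 0.277
vertex 0.958 -1.694 0.454
endloop
endfacet
facet normal -0.623 0.564 0.542
outer loop
vertex 0.423 -1.209 0.92
vertex -0.158 -0.126 -0.874
vertex -0.661 -0.851 -0.697
endloop
endfacet
facet normal 0.548 -0.181 0.817
outer loop
vertex 0.926 -0.484 0.743
vertex 0.423 -1.209 0.92
vertex 1.461 -0.969 0.277
endloop
endfacet
facet normal -0.623 0.564 0.542
outer loop
vertex 0.926 -0.484 0.743
vertex -0.158 -0.126 -0.874
vertex 0.423 -1.209 0.92
endloop
endfacet
facet normal -0.548 0.181 -0.817
outer loop
vertex -0.661 -0.851 -0.697
vertex -0.158 -0.126 -0.874
vertex -0.126 -1.336 -1.163
endloop
endfacet
facet normal 0.623 -0.564 -0.542
outer loop
vertex 0.377 -0.611 -1.34
vertex 1.461 -0.969 0.277
vertex -0.126 -1.336 -1.163
endloop
endfacet
facet normal -0.548 0.181 -0.817
outer loop
vertex -0.126 -1.336 -1.163
vertex -0.158 -0.126 -0.874
vertex 0.377 -0.611 -1.34
endloop
endfacet
facet normal 0.559 0.805 -0.196
outer loop
vertex 0.377 -0.611 -1.34
vertex 0.926 -0.484 0.743
vertex 1.461 -0.969 0.277
endloop
endfacet
facet normal 0.559 0.805 -0.196
outer loop
vertex -0.158 -0.126 -0.874
vertex 0.926 -0.484 0.743
vertex 0.377 -0.611 -1.34
endloop
endfacet

endsolid


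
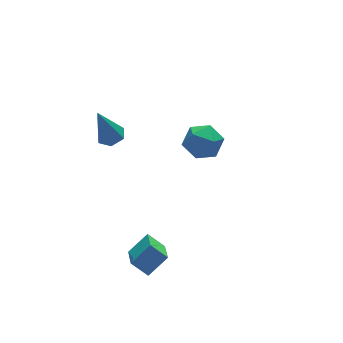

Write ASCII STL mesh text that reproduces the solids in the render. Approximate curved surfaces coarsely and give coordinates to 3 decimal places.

solid 
facet normal 0.297 -0.024 -0.955
outer loop
vertex -3.005 0.992 2.55
vertex -3.36 1.546 2.426
vertex -2.722 1.595 2.623
endloop
endfacet
facet normal 0.741 -0.412 0.530
outer loop
vertex -3.005 0.992 2.55
vertex -2.722 1.595 2.623
vertex -3.96 1.594 4.354
endloop
endfacet
facet normal 0.297 -0.023 -0.955
outer loop
vertex -2.722 1.595 2.623
vertex -3.36 1.546 2.426
vertex -3.078 2.149 2.499
endloop
endfacet
facet normal 0.681 0.547 0.487
outer loop
vertex -2.722 1.595 2.623
vertex -3.078 2.149 2.499
vertex -3.96 1.594 4.354
endloop
endfacet
facet normal 0.298 -0.024 -0.954
outer loop
vertex -3.078 2.149 2.499
vertex -3.36 1.546 2.426
vertex -3.716 2.1 2.301
endloop
endfacet
facet normal -0.143 0.965 0.221
outer loop
vertex -3.078 2.149 2.499
vertex -3.716 2.1 2.301
vertex -3.96 1.594 4.354
endloop
endfacet
facet normal 0.296 -0.025 -0.955
outer loop
vertex -3.716 2.1 2.301
vertex -3.36 1.546 2.426
vertex -3.999 1.497 2.229
endloop
endfacet
facet normal -0.905 0.425 -0.003
outer loop
vertex -3.716 2.1 2.301
vertex -3.999 1.497 2.229
vertex -3.96 1.594 4.354
endloop
endfacet
facet normal 0.296 -0.023 -0.955
outer loop
vertex -3.999 1.497 2.229
vertex -3.36 1.546 2.426
vertex -3.643 0.943 2.353
endloop
endfacet
facet normal -0.845 -0.534 0.040
outer loop
vertex -3.999 1.497 2.229
vertex -3.643 0.943 2.353
vertex -3.96 1.594 4.354
endloop
endfacet
facet normal 0.297 -0.024 -0.955
outer loop
vertex -3.643 0.943 2.353
vertex -3.36 1.546 2.426
vertex -3.005 0.992 2.55
endloop
endfacet
facet normal -0.021 -0.952 0.306
outer loop
vertex -3.643 0.943 2.353
vertex -3.005 0.992 2.55
vertex -3.96 1.594 4.354
endloop
endfacet
facet normal 0.050 -0.219 0.974
outer loop
vertex 2.135 2.613 -0.477
vertex 1.111 2.375 -0.478
vertex 1.824 1.63 -0.682
endloop
endfacet
facet normal 0.674 -0.349 0.651
outer loop
vertex 2.135 2.613 -0.477
vertex 1.824 1.63 -0.682
vertex 2.596 2.065 -1.248
endloop
endfacet
facet normal 0.899 0.258 0.354
outer loop
vertex 2.135 2.613 -0.477
vertex 2.596 2.065 -1.248
vertex 2.361 3.08 -1.392
endloop
endfacet
facet normal 0.415 0.765 0.493
outer loop
vertex 2.135 2.613 -0.477
vertex 2.361 3.08 -1.392
vertex 1.443 3.271 -0.916
endloop
endfacet
facet normal -0.110 0.469 0.876
outer loop
vertex 2.135 2.613 -0.477
vertex 1.443 3.271 -0.916
vertex 1.111 2.375 -0.478
endloop
endfacet
facet normal 0.557 -0.821 0.129
outer loop
vertex 2.596 2.065 -1.248
vertex 1.824 1.63 -0.682
vertex 1.857 1.489 -1.724
endloop
endfacet
facet normal -0.451 -0.610 0.651
outer loop
vertex 1.824 1.63 -0.682
vertex 1.111 2.375 -0.478
vertex 0.939 1.68 -1.248
endloop
endfacet
facet normal -0.710 0.504 0.492
outer loop
vertex 1.111 2.375 -0.478
vertex 1.443 3.271 -0.916
vertex 0.704 2.695 -1.392
endloop
endfacet
facet normal 0.138 0.982 -0.129
outer loop
vertex 1.443 3.271 -0.916
vertex 2.361 3.08 -1.392
vertex 1.476 3.13 -1.958
endloop
endfacet
facet normal 0.921 0.163 -0.353
outer loop
vertex 2.361 3.08 -1.392
vertex 2.596 2.065 -1.248
vertex 2.189 2.385 -2.162
endloop
endfacet
facet normal -0.415 -0.765 -0.493
outer loop
vertex 1.165 2.147 -2.163
vertex 1.857 1.489 -1.724
vertex 0.939 1.68 -1.248
endloop
endfacet
facet normal -0.899 -0.258 -0.354
outer loop
vertex 1.165 2.147 -2.163
vertex 0.939 1.68 -1.248
vertex 0.704 2.695 -1.392
endloop
endfacet
facet normal -0.674 0.349 -0.651
outer loop
vertex 1.165 2.147 -2.163
vertex 0.704 2.695 -1.392
vertex 1.476 3.13 -1.958
endloop
endfacet
facet normal -0.050 0.219 -0.974
outer loop
vertex 1.165 2.147 -2.163
vertex 1.476 3.13 -1.958
vertex 2.189 2.385 -2.162
endloop
endfacet
facet normal 0.110 -0.469 -0.876
outer loop
vertex 1.165 2.147 -2.163
vertex 2.189 2.385 -2.162
vertex 1.857 1.489 -1.724
endloop
endfacet
facet normal -0.138 -0.982 0.129
outer loop
vertex 0.939 1.68 -1.248
vertex 1.857 1.489 -1.724
vertex 1.824 1.63 -0.682
endloop
endfacet
facet normal -0.921 -0.163 0.353
outer loop
vertex 0.704 2.695 -1.392
vertex 0.939 1.68 -1.248
vertex 1.111 2.375 -0.478
endloop
endfacet
facet normal -0.557 0.821 -0.129
outer loop
vertex 1.476 3.13 -1.958
vertex 0.704 2.695 -1.392
vertex 1.443 3.271 -0.916
endloop
endfacet
facet normal 0.451 0.610 -0.651
outer loop
vertex 2.189 2.385 -2.162
vertex 1.476 3.13 -1.958
vertex 2.361 3.08 -1.392
endloop
endfacet
facet normal 0.710 -0.504 -0.492
outer loop
vertex 1.857 1.489 -1.724
vertex 2.189 2.385 -2.162
vertex 2.596 2.065 -1.248
endloop
endfacet
facet normal -0.541 0.560 0.628
outer loop
vertex -3.782 -3.114 -0.944
vertex -3.333 -1.924 -1.618
vertex -4.759 -3.186 -1.722
endloop
endfacet
facet normal -0.312 -0.827 0.468
outer loop
vertex -4.207 -3.756 -2.362
vertex -3.782 -3.114 -0.944
vertex -4.759 -3.186 -1.722
endloop
endfacet
facet normal -0.541 0.559 0.629
outer loop
vertex -4.759 -3.186 -1.722
vertex -3.333 -1.924 -1.618
vertex -4.31 -1.995 -2.395
endloop
endfacet
facet normal -0.781 -0.057 -0.622
outer loop
vertex -4.31 -1.995 -2.395
vertex -4.207 -3.756 -2.362
vertex -4.759 -3.186 -1.722
endloop
endfacet
facet normal 0.781 0.058 0.622
outer loop
vertex -3.782 -3.114 -0.944
vertex -2.781 -2.494 -2.258
vertex -3.333 -1.924 -1.618
endloop
endfacet
facet normal -0.312 -0.827 0.468
outer loop
vertex -3.23 -3.685 -1.585
vertex -3.782 -3.114 -0.944
vertex -4.207 -3.756 -2.362
endloop
endfacet
facet normal 0.781 0.057 0.622
outer loop
vertex -3.23 -3.685 -1.585
vertex -2.781 -2.494 -2.258
vertex -3.782 -3.114 -0.944
endloop
endfacet
facet normal 0.312 0.827 -0.468
outer loop
vertex -3.333 -1.924 -1.618
vertex -2.781 -2.494 -2.258
vertex -4.31 -1.995 -2.395
endloop
endfacet
facet normal -0.781 -0.057 -0.622
outer loop
vertex -3.758 -2.566 -3.036
vertex -4.207 -3.756 -2.362
vertex -4.31 -1.995 -2.395
endloop
endfacet
facet normal 0.312 0.827 -0.468
outer loop
vertex -4.31 -1.995 -2.395
vertex -2.781 -2.494 -2.258
vertex -3.758 -2.566 -3.036
endloop
endfacet
facet normal 0.540 -0.560 -0.628
outer loop
vertex -3.758 -2.566 -3.036
vertex -3.23 -3.685 -1.585
vertex -4.207 -3.756 -2.362
endloop
endfacet
facet normal 0.541 -0.559 -0.628
outer loop
vertex -2.781 -2.494 -2.258
vertex -3.23 -3.685 -1.585
vertex -3.758 -2.566 -3.036
endloop
endfacet

endsolid
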